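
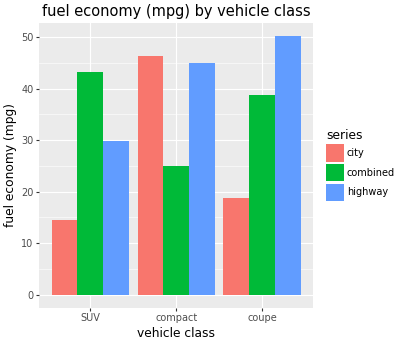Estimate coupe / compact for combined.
coupe ≈ 40, compact ≈ 25; 40/25 ≈ 1.6.

≈ 1.6×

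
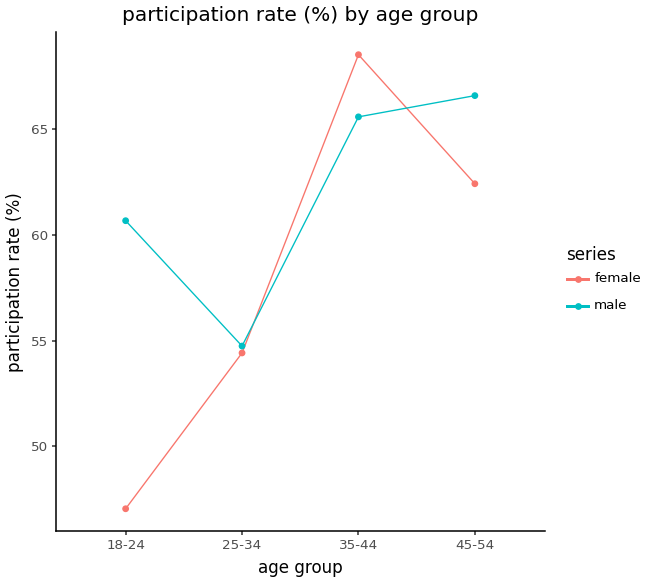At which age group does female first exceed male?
35-44

25-34: female ≈ 54 vs male ≈ 54 (not yet); 35-44: female ≈ 68 vs male ≈ 66 (first crossover).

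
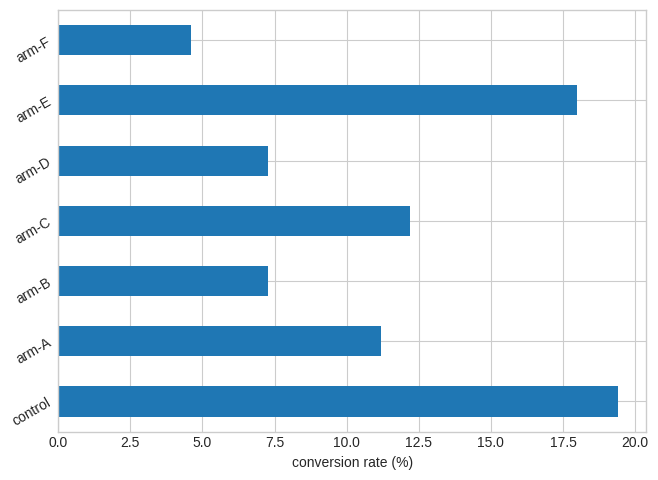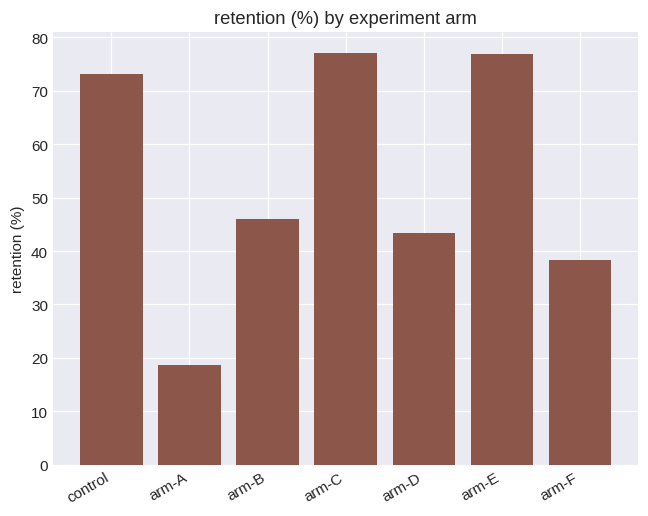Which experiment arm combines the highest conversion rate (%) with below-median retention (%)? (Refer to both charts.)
Chart 2 median retention (%) ≈ 50; below-median experiment arms: arm-A, arm-D, arm-F. Among those, arm-A has the highest conversion rate (%) (≈ 12).

arm-A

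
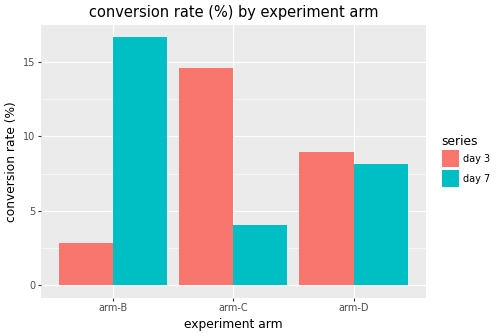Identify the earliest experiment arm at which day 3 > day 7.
arm-C

arm-B: day 3 ≈ 2 vs day 7 ≈ 16 (not yet); arm-C: day 3 ≈ 14 vs day 7 ≈ 4 (first crossover).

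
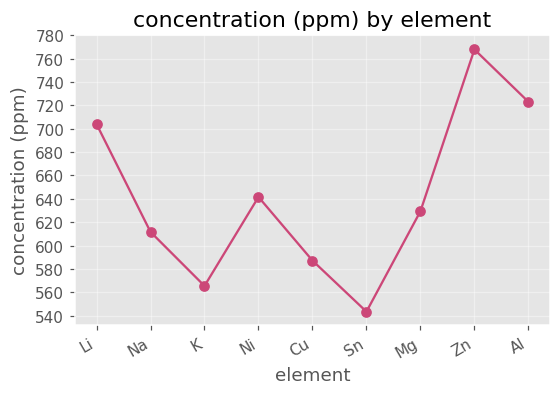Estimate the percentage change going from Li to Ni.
Li ≈ 700, Ni ≈ 640; (640 − 700) / 700 ≈ -8.6%.

≈ -8.6%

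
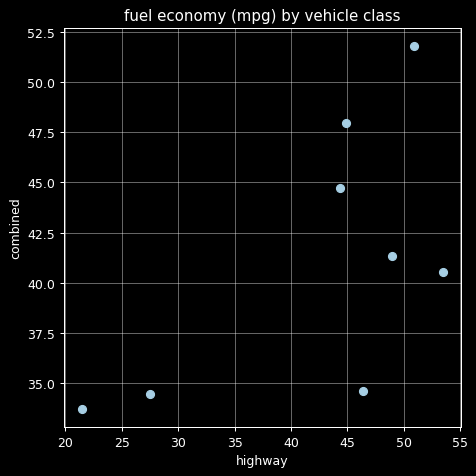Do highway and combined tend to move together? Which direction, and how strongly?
positive, moderate

Points are positively correlated; moderate (|r| ≈ 0.6).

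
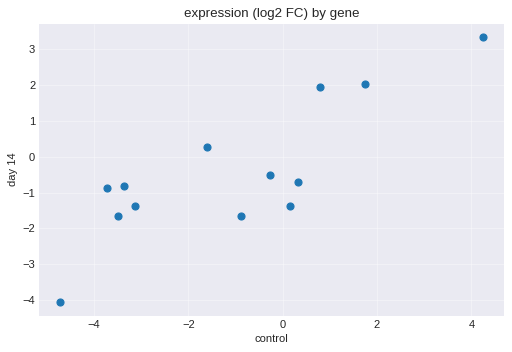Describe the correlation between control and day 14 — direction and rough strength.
Points are positively correlated; strong (|r| ≈ 0.8).

positive, strong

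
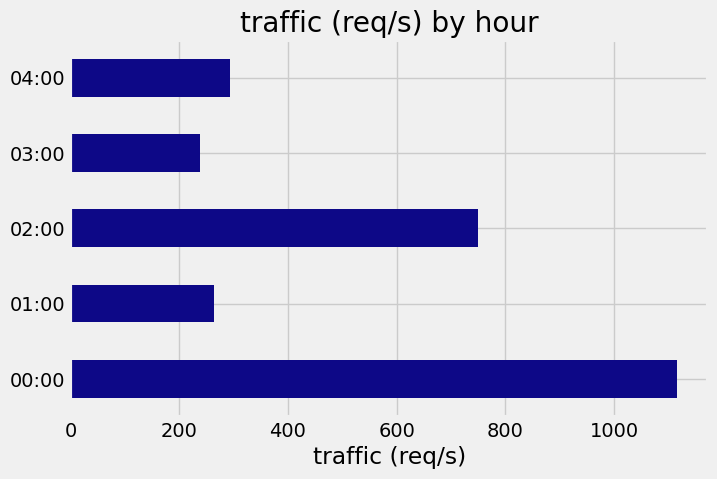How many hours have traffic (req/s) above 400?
2

Above 400: 00:00, 02:00.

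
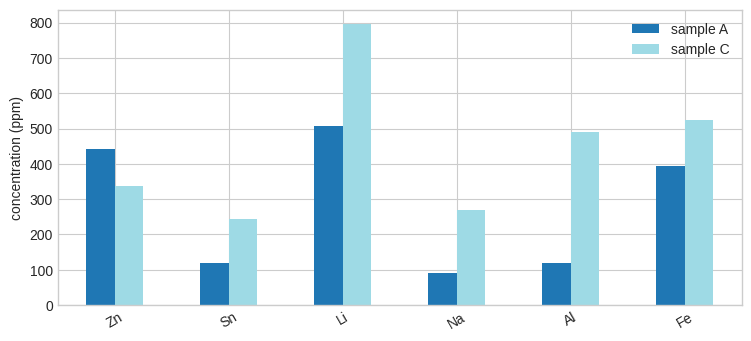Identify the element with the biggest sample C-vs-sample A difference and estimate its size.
Al: sample C ≈ 500, sample A ≈ 100 → gap ≈ 400. Next-largest (Li) is only ≈ 300.

Al, ≈ 400 ppm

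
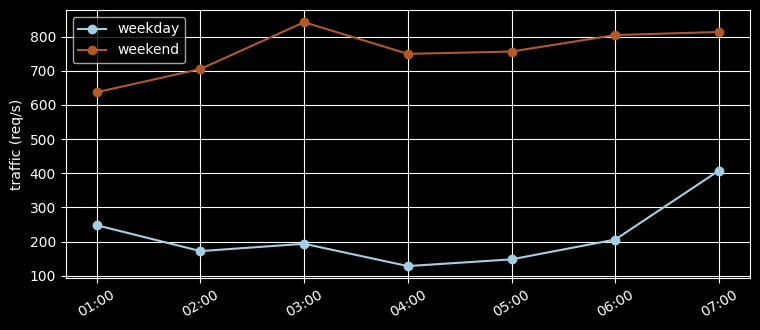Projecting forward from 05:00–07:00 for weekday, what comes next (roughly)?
≈ 550

Last three: 100, 200, 400 → slope ≈ 150/step → next ≈ 550.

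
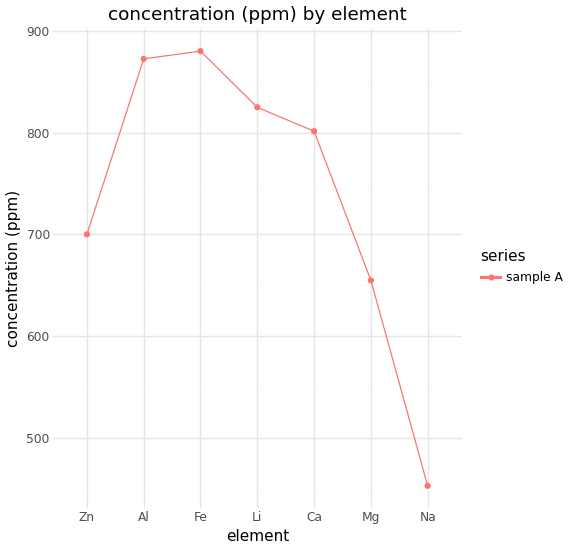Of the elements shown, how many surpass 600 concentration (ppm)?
Above 600: Zn, Al, Fe, Li, Ca, Mg.

6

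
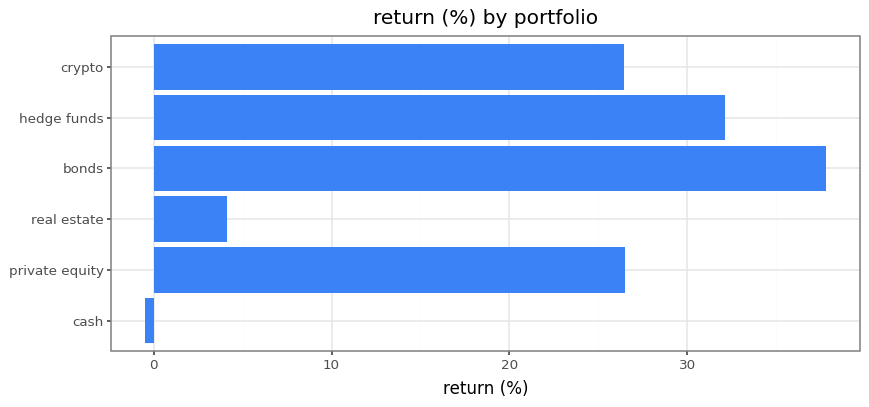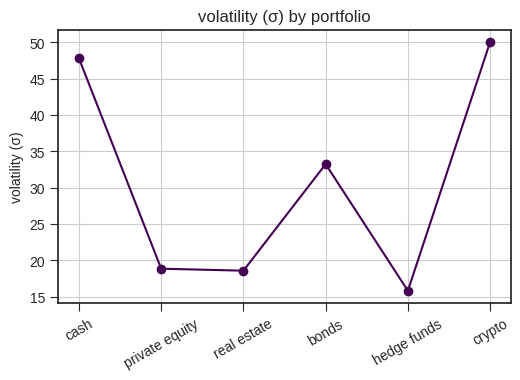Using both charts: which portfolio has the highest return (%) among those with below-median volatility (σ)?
hedge funds

Chart 2 median volatility (σ) ≈ 25; below-median portfolios: private equity, real estate, hedge funds. Among those, hedge funds has the highest return (%) (≈ 30).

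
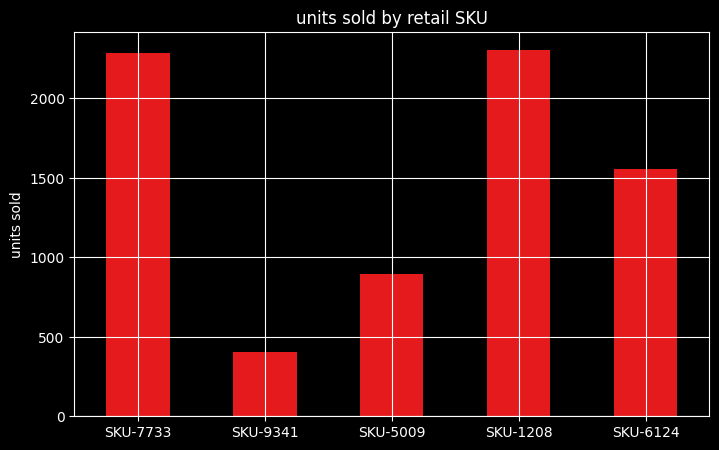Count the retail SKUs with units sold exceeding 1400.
3

Above 1400: SKU-7733, SKU-1208, SKU-6124.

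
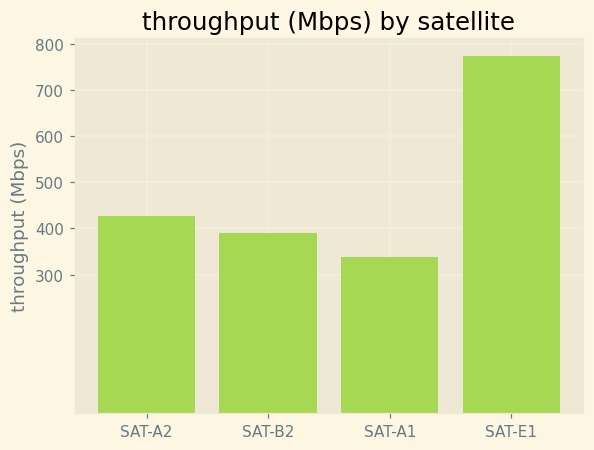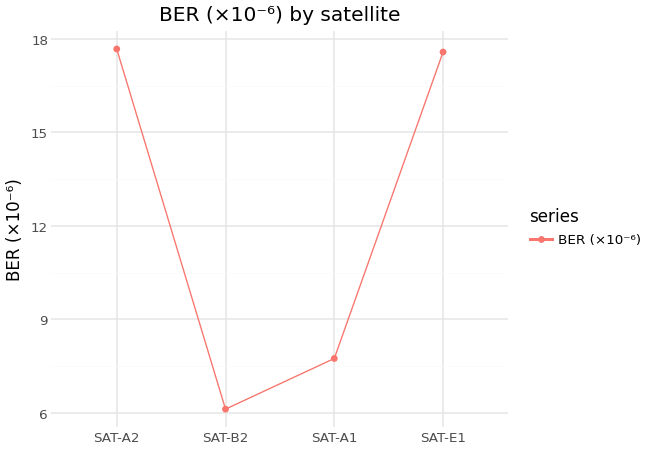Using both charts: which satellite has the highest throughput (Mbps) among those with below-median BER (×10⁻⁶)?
SAT-B2

Chart 2 median BER (×10⁻⁶) ≈ 12; below-median satellites: SAT-B2, SAT-A1. Among those, SAT-B2 has the highest throughput (Mbps) (≈ 400).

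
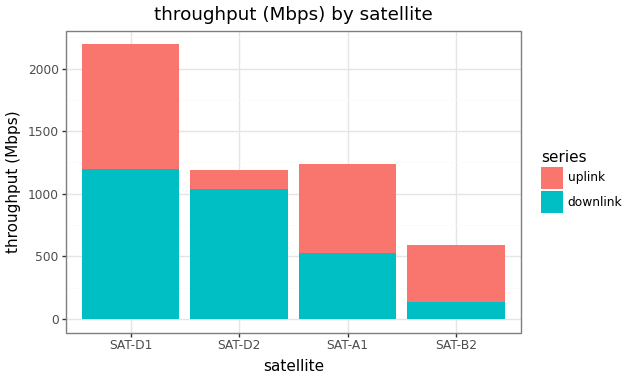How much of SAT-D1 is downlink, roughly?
≈ 1200

downlink top ≈ 1200, bottom ≈ 0; segment ≈ 1200.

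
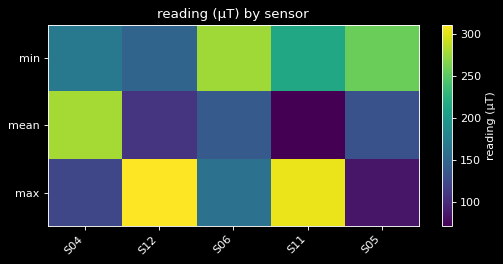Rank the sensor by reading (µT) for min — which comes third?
S11

Top 4 for min: S06 ≈ 280, S05 ≈ 260, S11 ≈ 220, S04 ≈ 160.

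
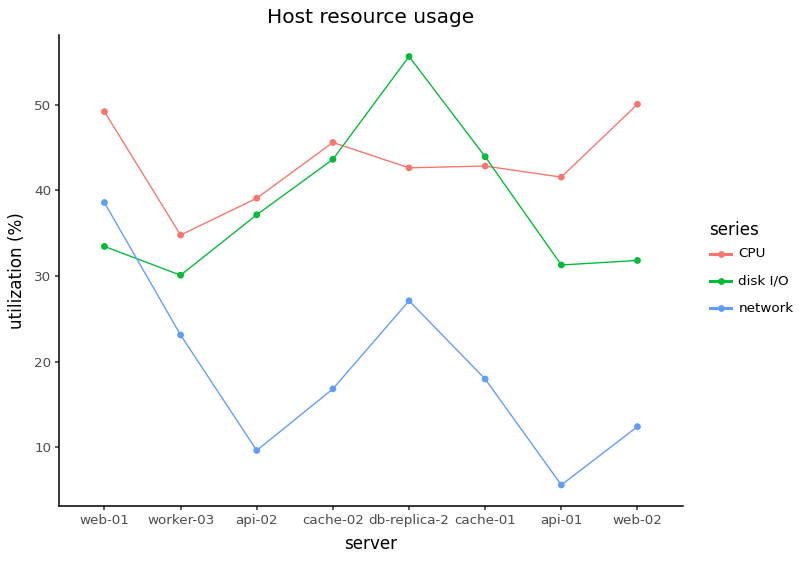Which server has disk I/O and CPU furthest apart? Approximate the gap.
web-02, ≈ 20 %

web-02: disk I/O ≈ 30, CPU ≈ 50 → gap ≈ 20. Next-largest (web-01) is only ≈ 15.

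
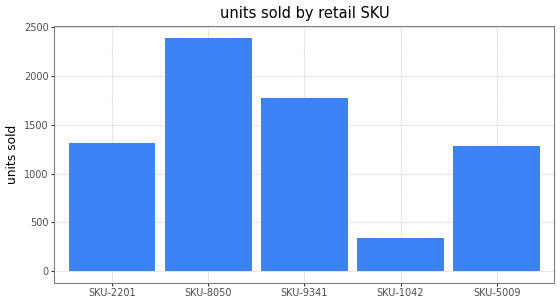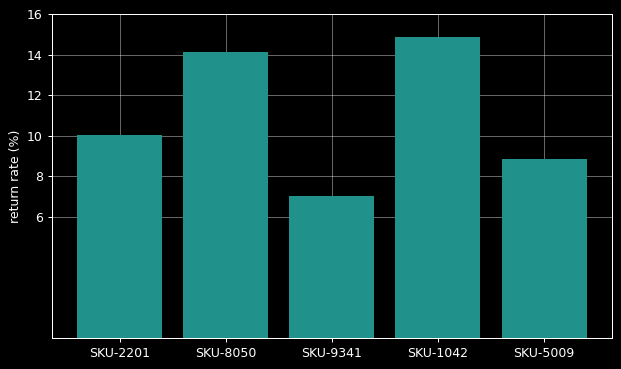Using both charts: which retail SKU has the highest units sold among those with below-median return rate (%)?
Chart 2 median return rate (%) ≈ 10; below-median retail SKUs: SKU-9341, SKU-5009. Among those, SKU-9341 has the highest units sold (≈ 2000).

SKU-9341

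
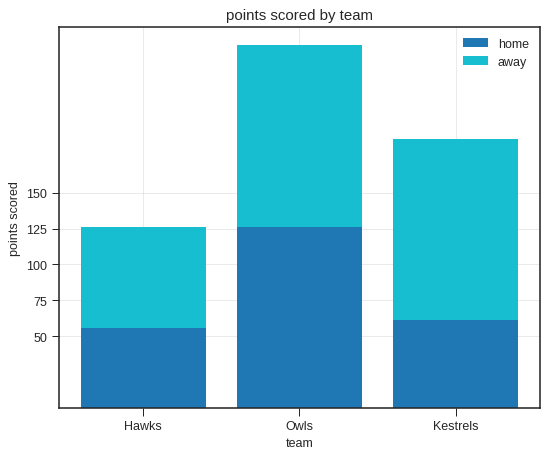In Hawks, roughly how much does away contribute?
≈ 75

away top ≈ 125, bottom ≈ 50; segment ≈ 75.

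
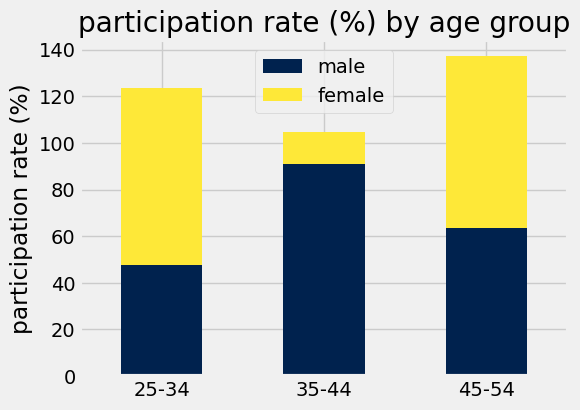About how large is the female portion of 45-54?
female top ≈ 140, bottom ≈ 60; segment ≈ 80.

≈ 80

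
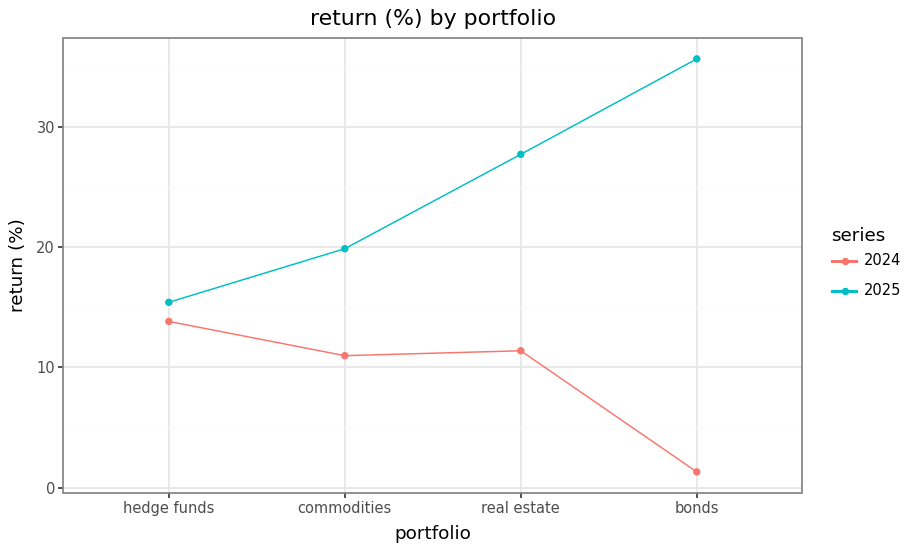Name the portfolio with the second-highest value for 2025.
Top 3 for 2025: bonds ≈ 35, real estate ≈ 30, commodities ≈ 20.

real estate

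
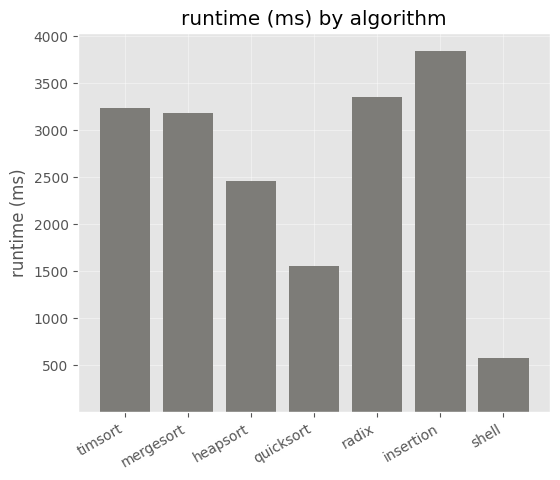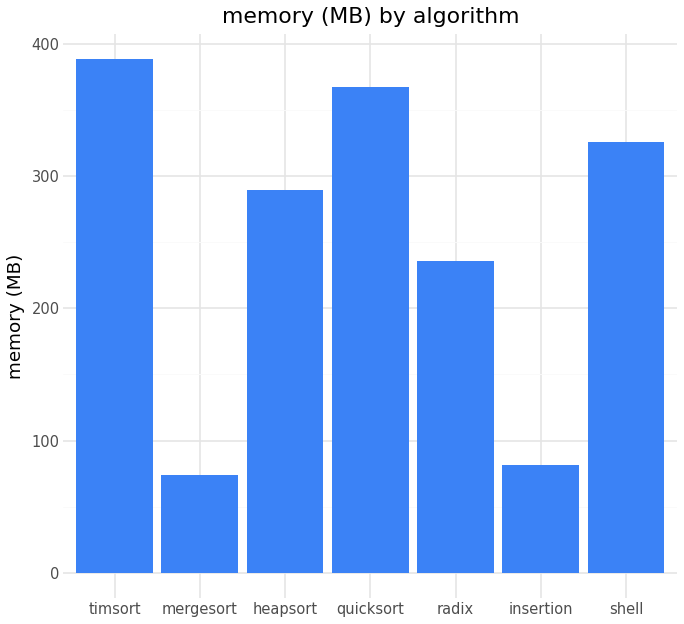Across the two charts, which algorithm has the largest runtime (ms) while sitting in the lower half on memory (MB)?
Chart 2 median memory (MB) ≈ 300; below-median algorithms: mergesort, radix, insertion. Among those, insertion has the highest runtime (ms) (≈ 4000).

insertion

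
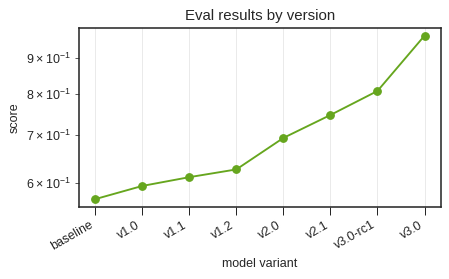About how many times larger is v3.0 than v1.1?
v3.0 ≈ 0.95, v1.1 ≈ 0.60; 0.95/0.60 ≈ 1.58.

≈ 1.58×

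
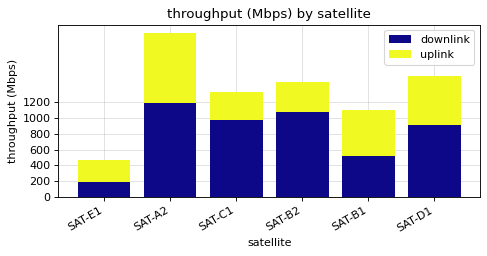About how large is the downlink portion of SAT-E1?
downlink top ≈ 200, bottom ≈ 0; segment ≈ 200.

≈ 200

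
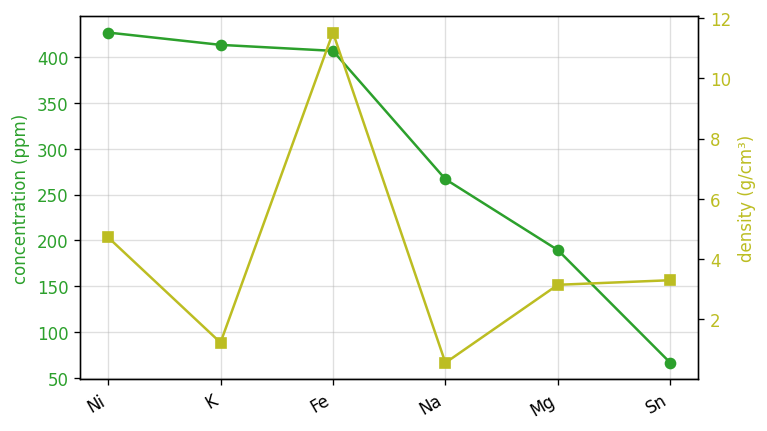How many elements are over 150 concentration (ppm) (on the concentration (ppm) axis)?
Above 150: Ni, K, Fe, Na, Mg.

5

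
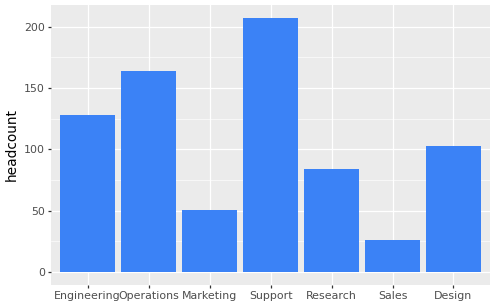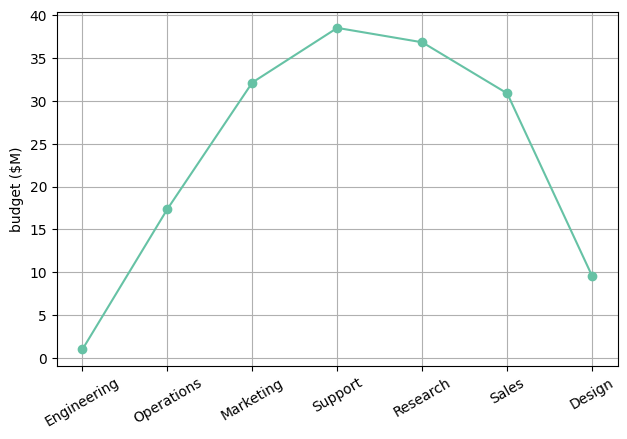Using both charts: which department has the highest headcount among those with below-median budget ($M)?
Chart 2 median budget ($M) ≈ 30; below-median departments: Engineering, Operations, Design. Among those, Operations has the highest headcount (≈ 160).

Operations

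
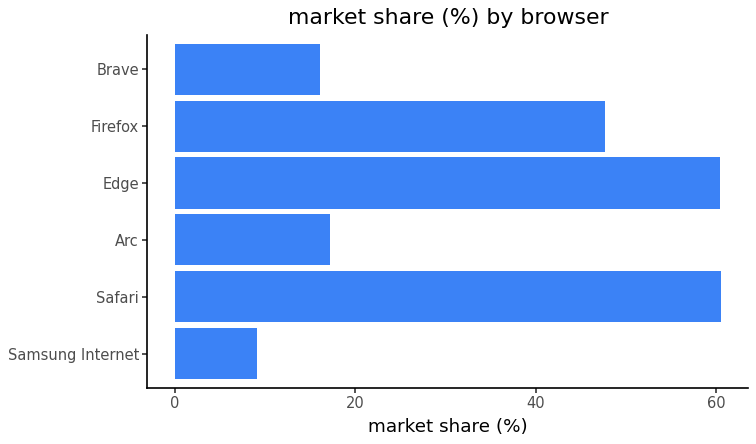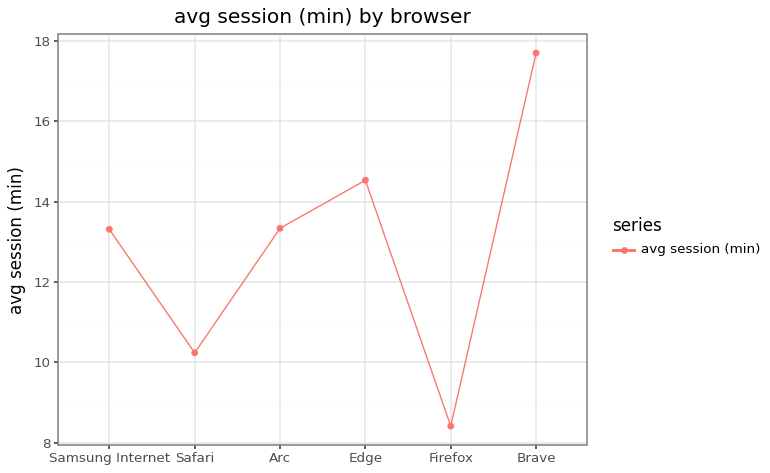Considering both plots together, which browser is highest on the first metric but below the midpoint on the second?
Chart 2 median avg session (min) ≈ 14; below-median browsers: Samsung Internet, Safari, Firefox. Among those, Safari has the highest market share (%) (≈ 60).

Safari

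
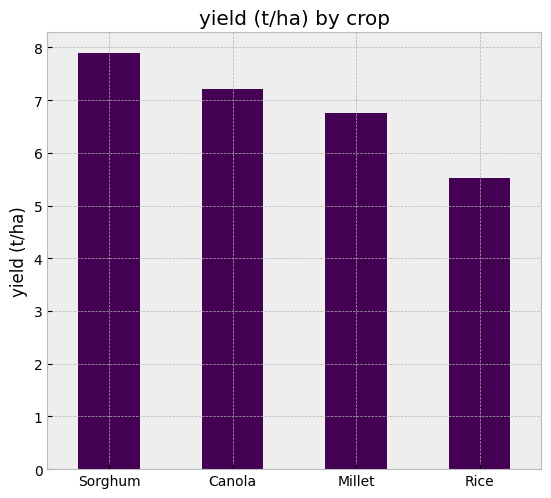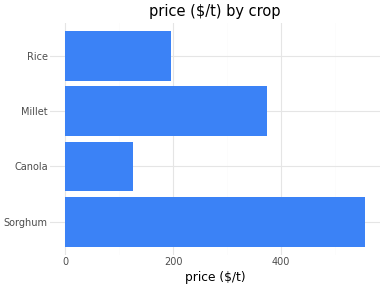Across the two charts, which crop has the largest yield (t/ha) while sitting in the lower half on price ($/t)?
Chart 2 median price ($/t) ≈ 300; below-median crops: Canola, Rice. Among those, Canola has the highest yield (t/ha) (≈ 7).

Canola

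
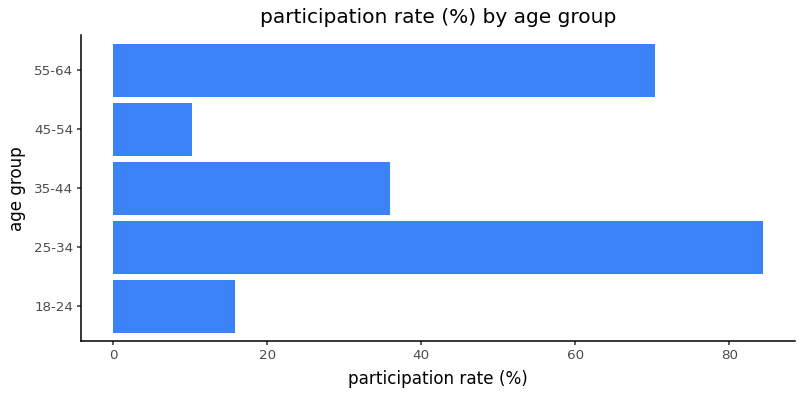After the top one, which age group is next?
55-64

Top 3: 25-34 ≈ 80, 55-64 ≈ 70, 35-44 ≈ 40.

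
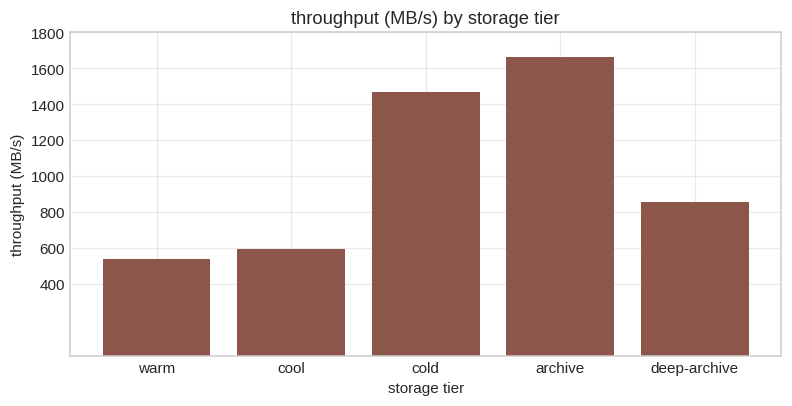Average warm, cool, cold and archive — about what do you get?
(600 + 600 + 1400 + 1600) / 4 ≈ 1050.

≈ 1050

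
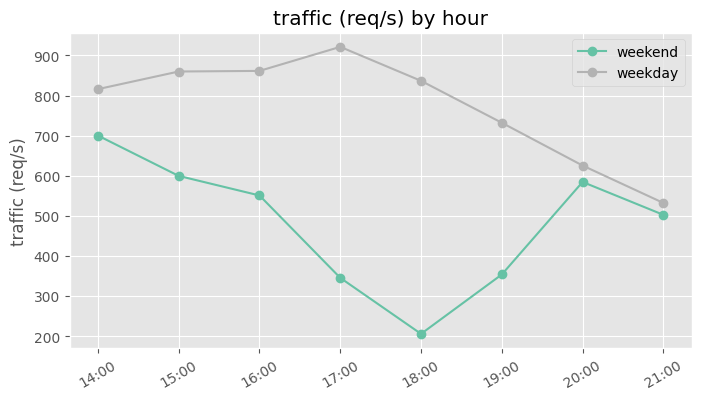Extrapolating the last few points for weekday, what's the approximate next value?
≈ 400

Last three: 700, 600, 500 → slope ≈ -100/step → next ≈ 400.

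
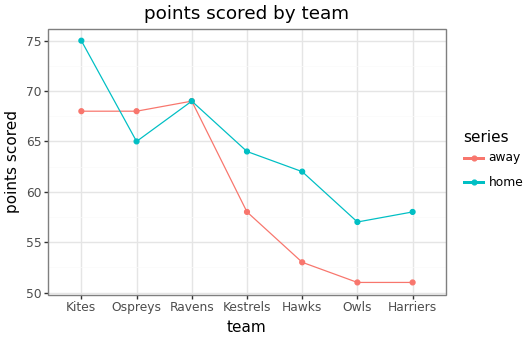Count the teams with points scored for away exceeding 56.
4

Above 56: Kites, Ospreys, Ravens, Kestrels.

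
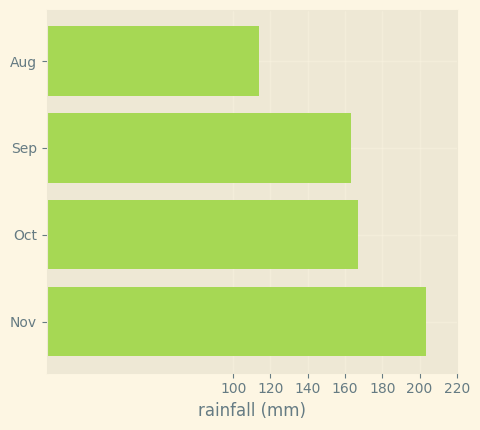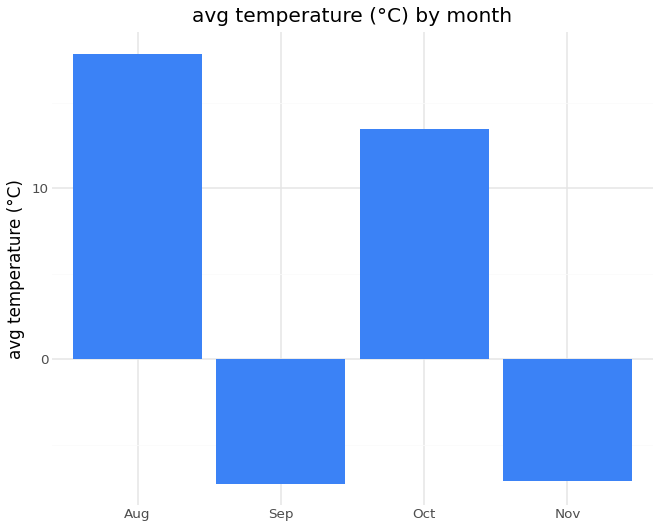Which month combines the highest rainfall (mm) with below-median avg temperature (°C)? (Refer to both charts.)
Nov

Chart 2 median avg temperature (°C) ≈ 4; below-median months: Sep, Nov. Among those, Nov has the highest rainfall (mm) (≈ 200).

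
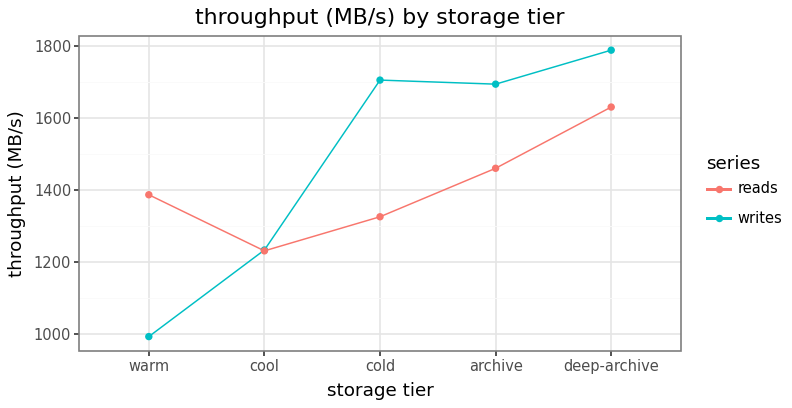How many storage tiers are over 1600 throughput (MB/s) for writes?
Above 1600: cold, archive, deep-archive.

3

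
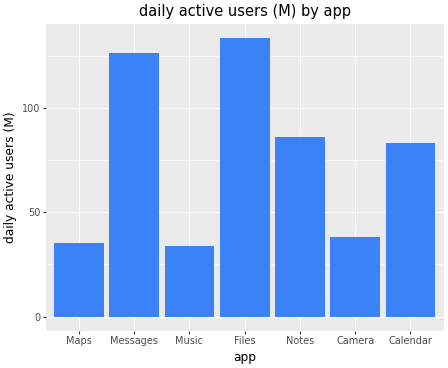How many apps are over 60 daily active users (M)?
4

Above 60: Messages, Files, Notes, Calendar.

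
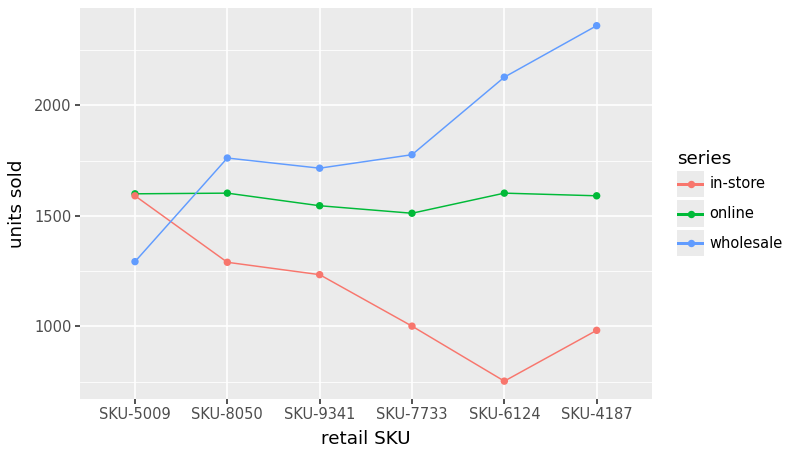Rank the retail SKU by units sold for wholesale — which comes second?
SKU-6124

Top 3 for wholesale: SKU-4187 ≈ 2400, SKU-6124 ≈ 2200, SKU-7733 ≈ 1800.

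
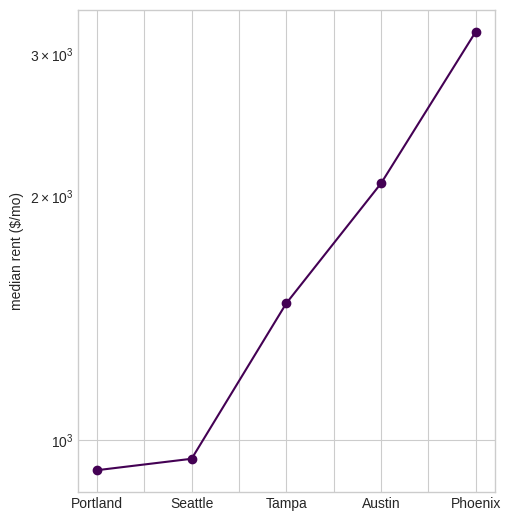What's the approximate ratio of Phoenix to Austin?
Phoenix ≈ 3200, Austin ≈ 2000; 3200/2000 ≈ 1.6.

≈ 1.6×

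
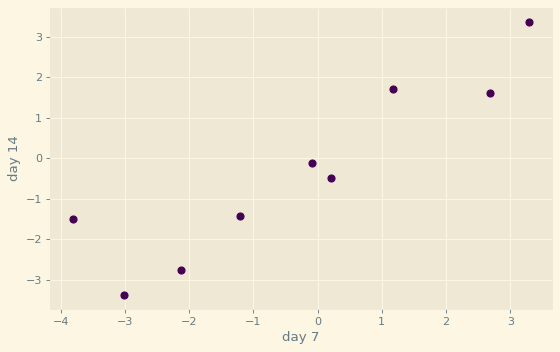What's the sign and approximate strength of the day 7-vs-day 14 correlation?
Points are positively correlated; strong (|r| ≈ 0.9).

positive, strong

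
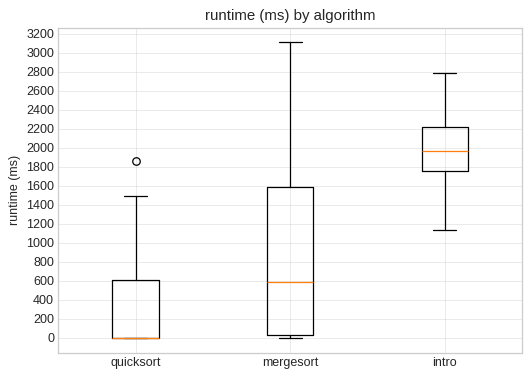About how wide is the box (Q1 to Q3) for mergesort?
Q3 ≈ 1600, Q1 ≈ 0; IQR ≈ 1600.

≈ 1600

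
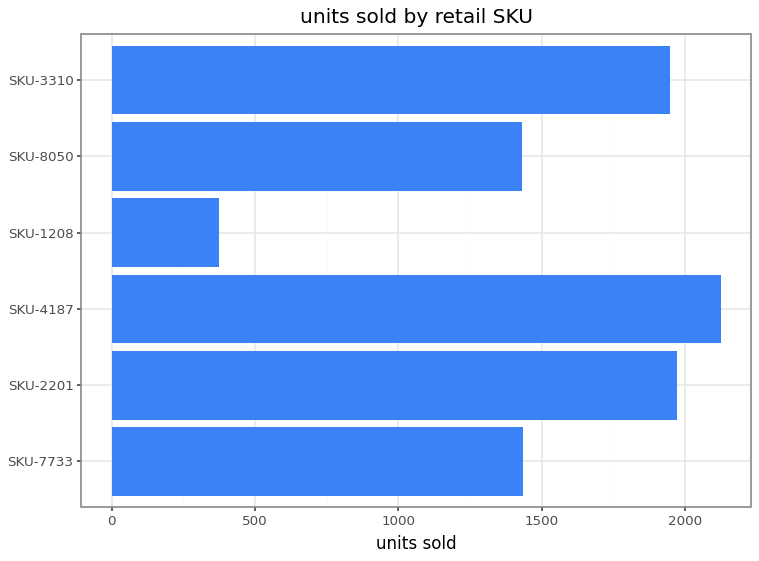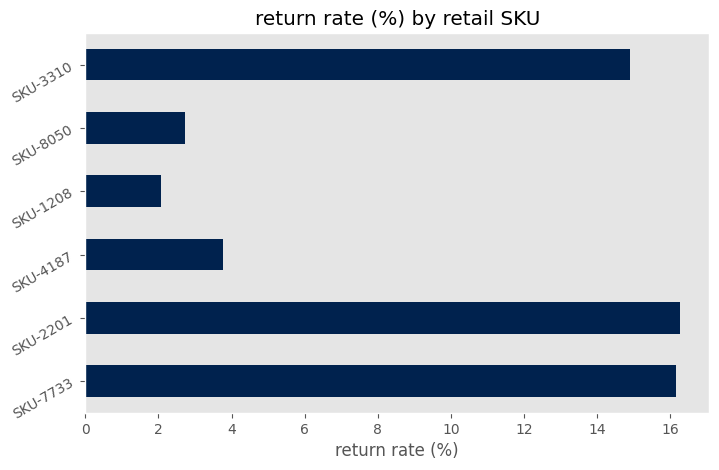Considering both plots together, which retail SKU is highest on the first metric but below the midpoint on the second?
SKU-4187

Chart 2 median return rate (%) ≈ 10; below-median retail SKUs: SKU-4187, SKU-1208, SKU-8050. Among those, SKU-4187 has the highest units sold (≈ 2200).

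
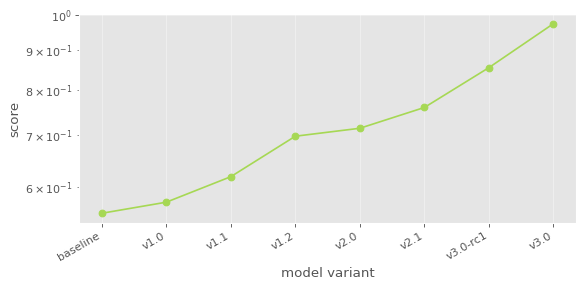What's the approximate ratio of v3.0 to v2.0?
v3.0 ≈ 0.95, v2.0 ≈ 0.70; 0.95/0.70 ≈ 1.36.

≈ 1.36×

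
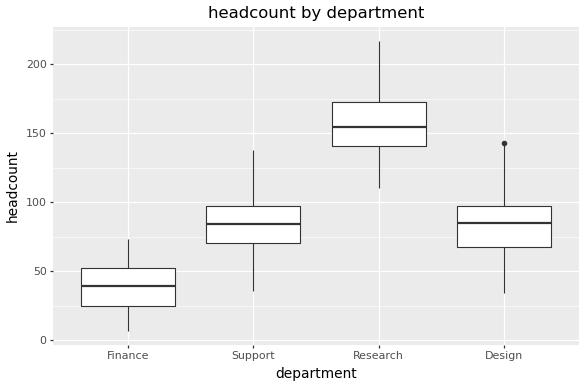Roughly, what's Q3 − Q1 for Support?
≈ 30

Q3 ≈ 100, Q1 ≈ 70; IQR ≈ 30.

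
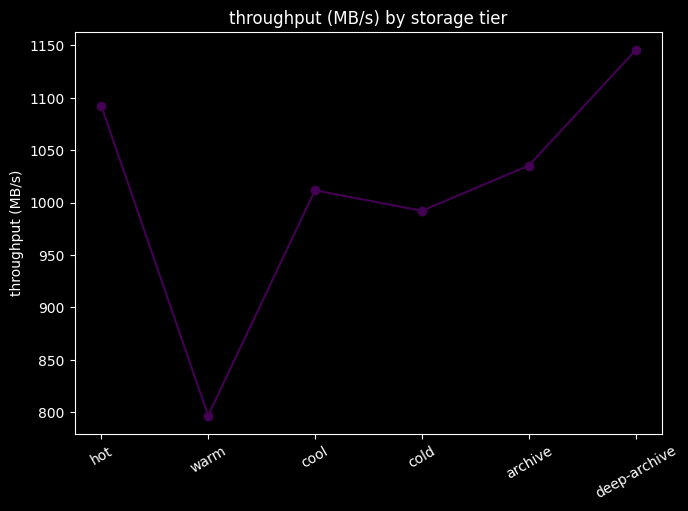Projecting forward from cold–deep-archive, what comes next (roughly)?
Last three: 1000, 1050, 1150 → slope ≈ 75/step → next ≈ 1225.

≈ 1225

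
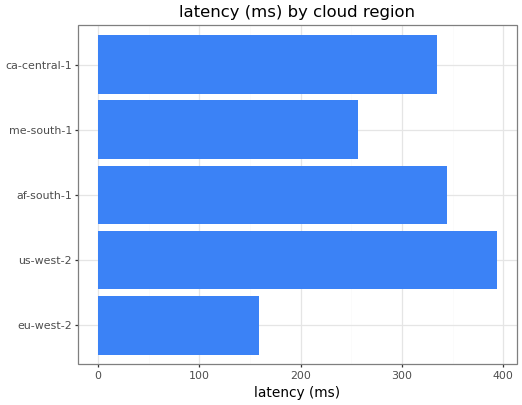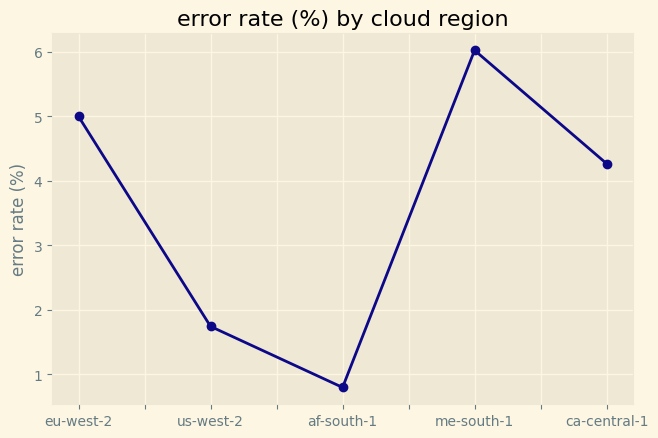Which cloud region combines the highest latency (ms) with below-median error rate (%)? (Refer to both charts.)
us-west-2

Chart 2 median error rate (%) ≈ 4; below-median cloud regions: us-west-2, af-south-1. Among those, us-west-2 has the highest latency (ms) (≈ 400).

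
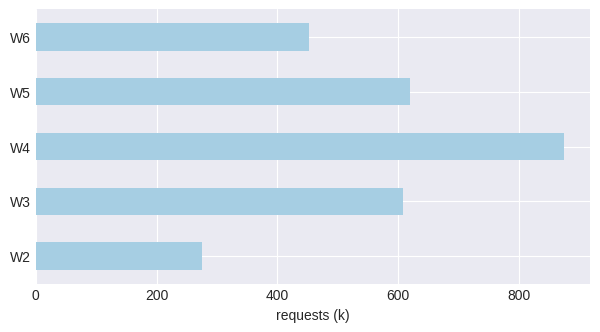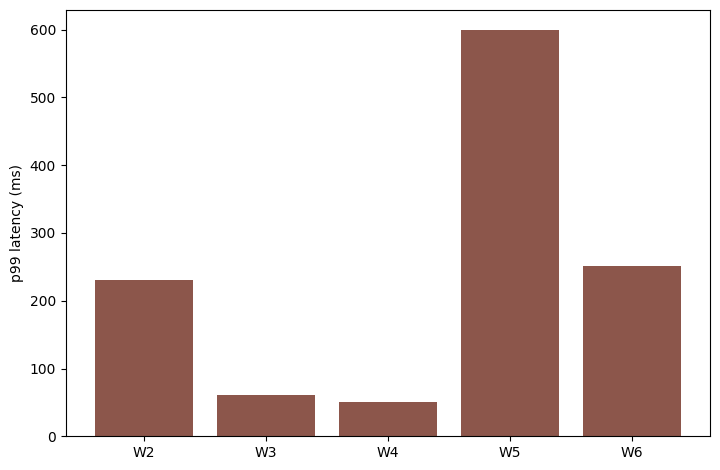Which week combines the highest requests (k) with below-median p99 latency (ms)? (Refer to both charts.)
W4

Chart 2 median p99 latency (ms) ≈ 200; below-median weeks: W3, W4. Among those, W4 has the highest requests (k) (≈ 900).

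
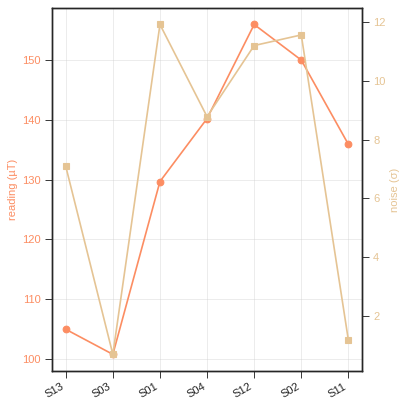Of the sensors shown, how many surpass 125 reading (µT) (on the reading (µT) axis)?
5

Above 125: S01, S04, S12, S02, S11.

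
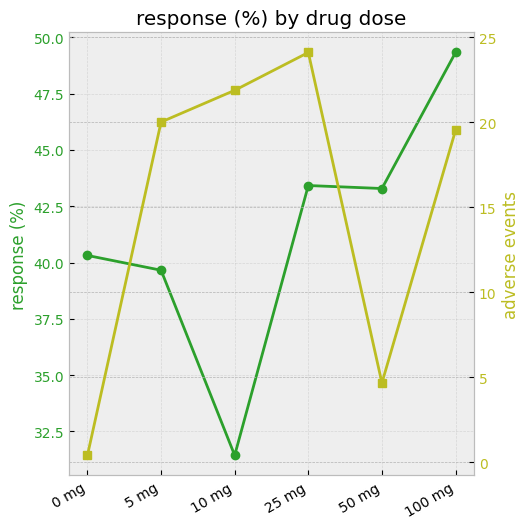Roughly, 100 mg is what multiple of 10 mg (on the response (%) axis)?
≈ 1.56×

100 mg ≈ 50, 10 mg ≈ 32; 50/32 ≈ 1.56.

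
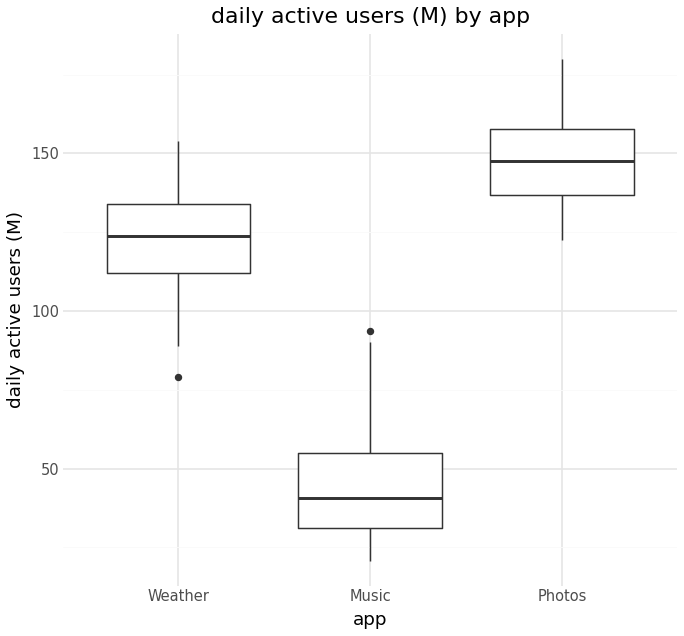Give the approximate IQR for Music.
Q3 ≈ 50, Q1 ≈ 30; IQR ≈ 20.

≈ 20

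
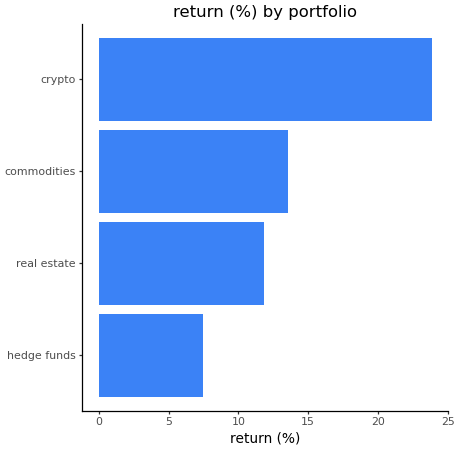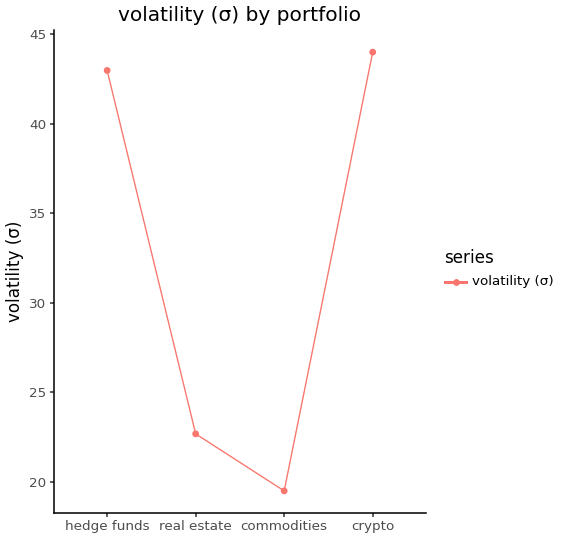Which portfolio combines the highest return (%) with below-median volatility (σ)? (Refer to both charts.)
commodities

Chart 2 median volatility (σ) ≈ 35; below-median portfolios: real estate, commodities. Among those, commodities has the highest return (%) (≈ 15).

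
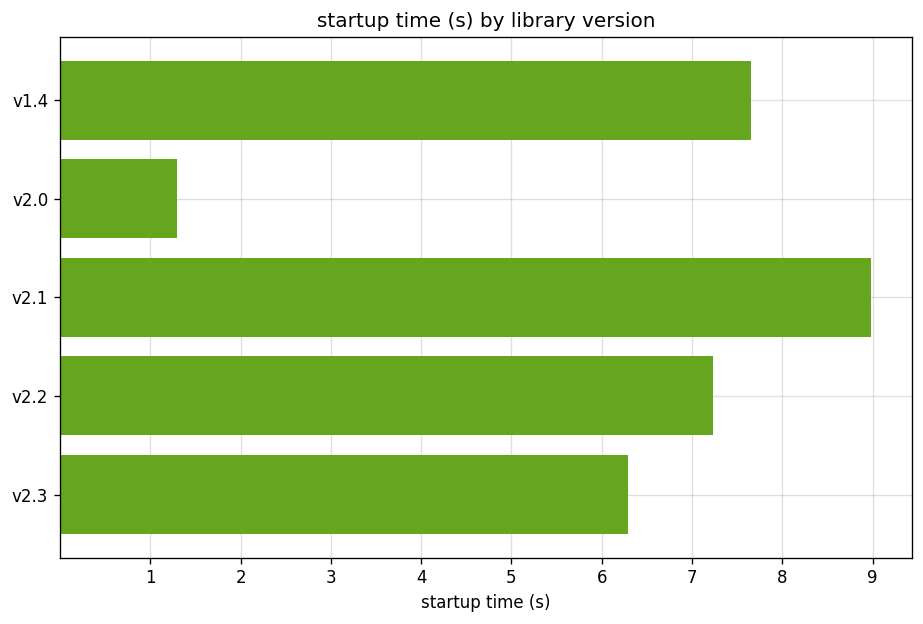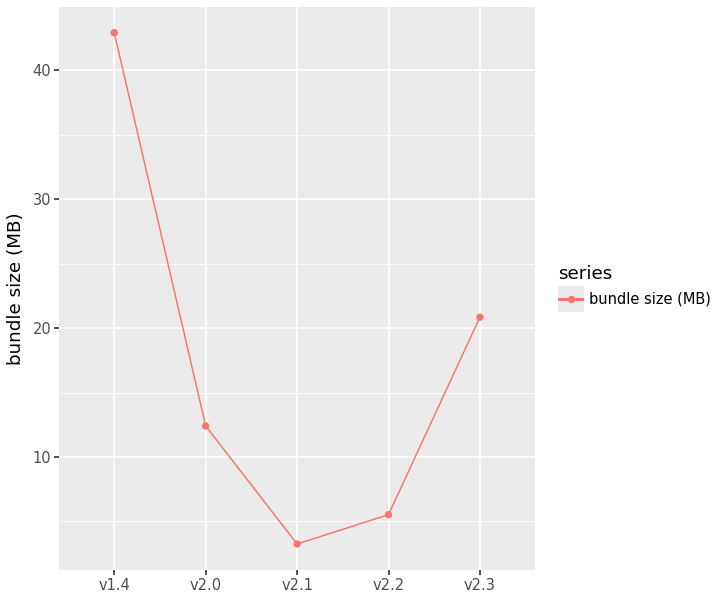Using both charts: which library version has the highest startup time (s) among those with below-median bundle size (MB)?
v2.1

Chart 2 median bundle size (MB) ≈ 10; below-median library versions: v2.1, v2.2. Among those, v2.1 has the highest startup time (s) (≈ 9).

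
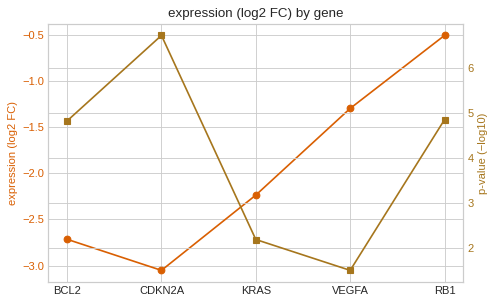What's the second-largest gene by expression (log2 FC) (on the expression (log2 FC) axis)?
Top 3 (on the expression (log2 FC) axis): RB1 ≈ -0.5, VEGFA ≈ -1.5, KRAS ≈ -2.0.

VEGFA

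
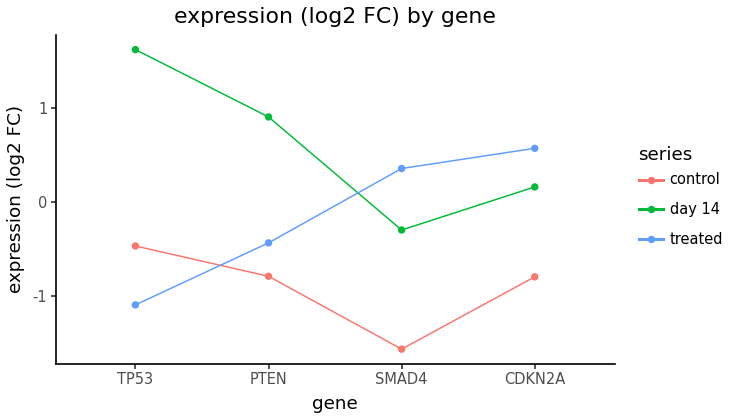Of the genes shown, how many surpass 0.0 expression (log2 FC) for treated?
Above 0.0: SMAD4, CDKN2A.

2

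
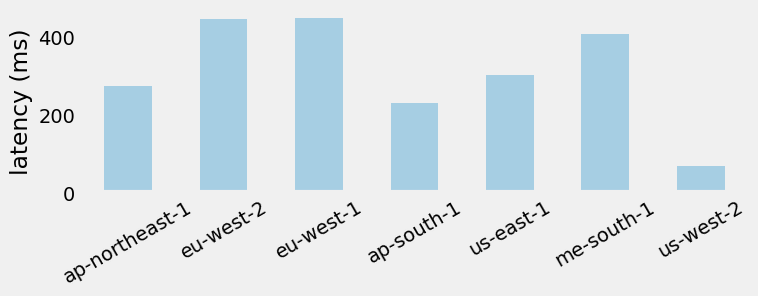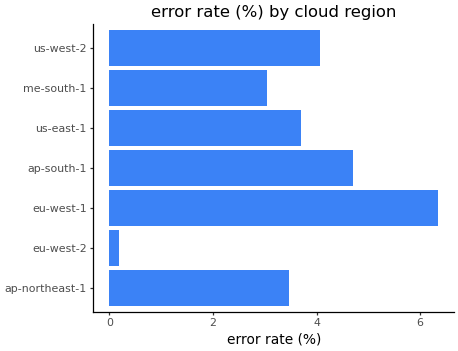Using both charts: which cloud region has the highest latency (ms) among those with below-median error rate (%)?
eu-west-2

Chart 2 median error rate (%) ≈ 4; below-median cloud regions: ap-northeast-1, eu-west-2, me-south-1. Among those, eu-west-2 has the highest latency (ms) (≈ 450).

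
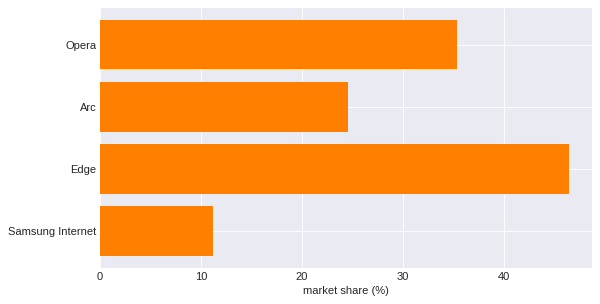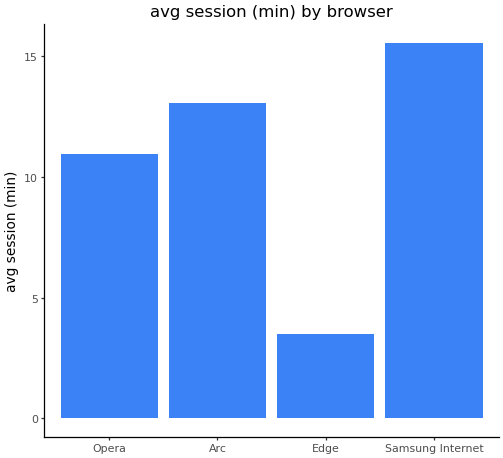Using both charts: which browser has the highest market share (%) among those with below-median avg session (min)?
Chart 2 median avg session (min) ≈ 12; below-median browsers: Opera, Edge. Among those, Edge has the highest market share (%) (≈ 45).

Edge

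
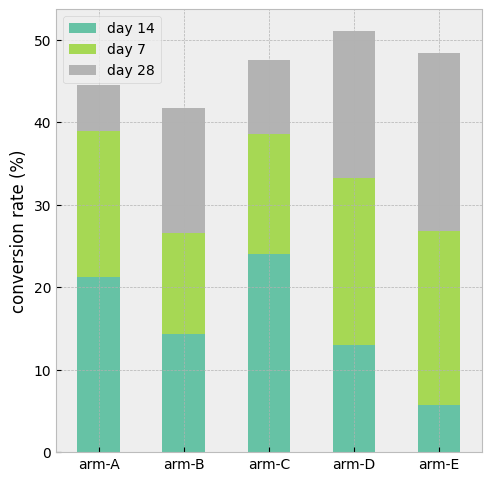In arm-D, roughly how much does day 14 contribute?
≈ 15

day 14 top ≈ 15, bottom ≈ 0; segment ≈ 15.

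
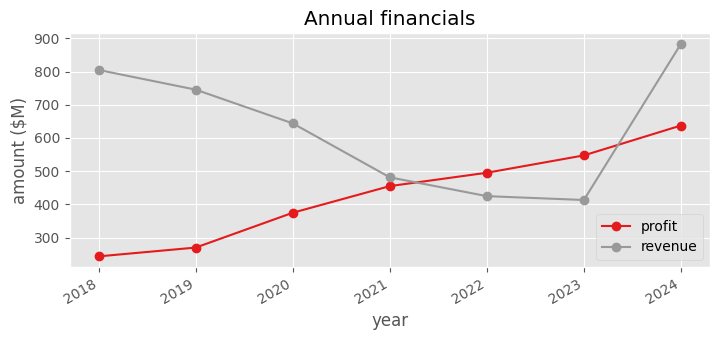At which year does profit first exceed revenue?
2021: profit ≈ 500 vs revenue ≈ 500 (not yet); 2022: profit ≈ 500 vs revenue ≈ 400 (first crossover).

2022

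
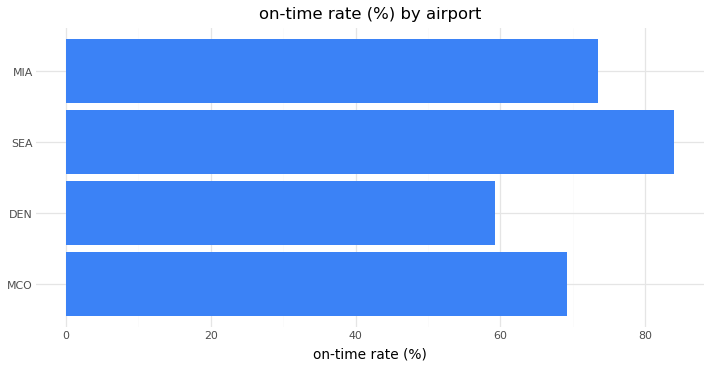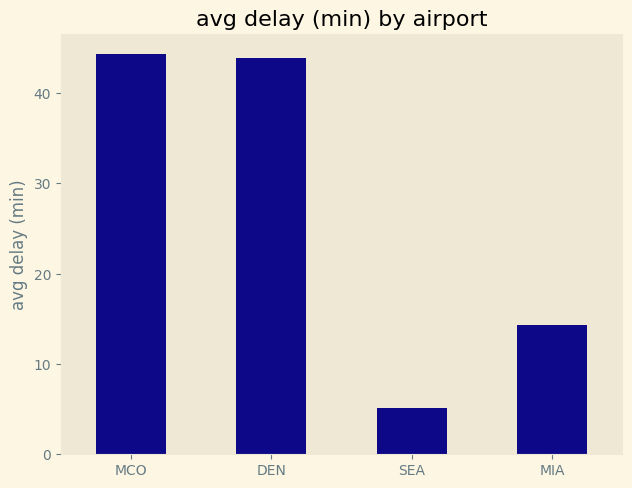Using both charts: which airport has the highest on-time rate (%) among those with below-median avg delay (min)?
SEA

Chart 2 median avg delay (min) ≈ 30; below-median airports: SEA, MIA. Among those, SEA has the highest on-time rate (%) (≈ 80).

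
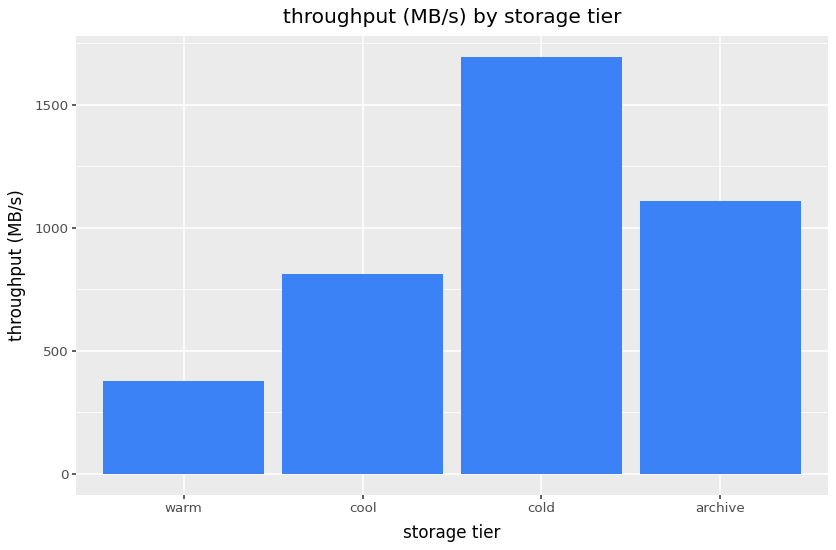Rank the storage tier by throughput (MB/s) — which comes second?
Top 3: cold ≈ 1600, archive ≈ 1200, cool ≈ 800.

archive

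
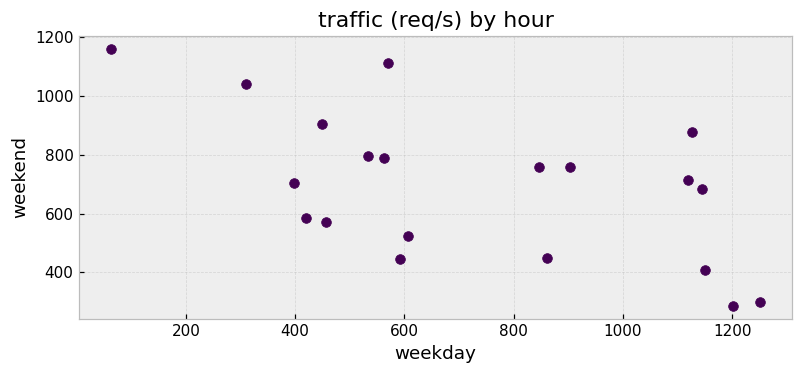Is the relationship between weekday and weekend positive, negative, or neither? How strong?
Points are negatively correlated; moderate (|r| ≈ 0.6).

negative, moderate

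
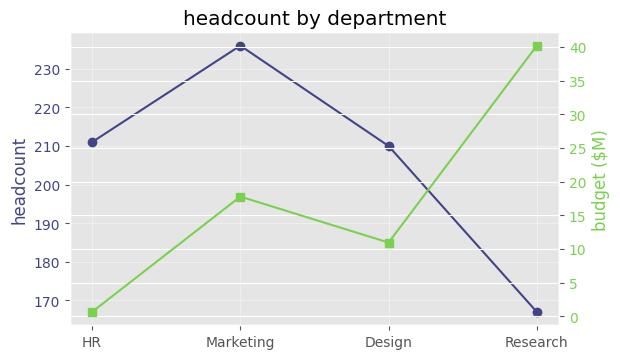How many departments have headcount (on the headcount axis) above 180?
3

Above 180: HR, Marketing, Design.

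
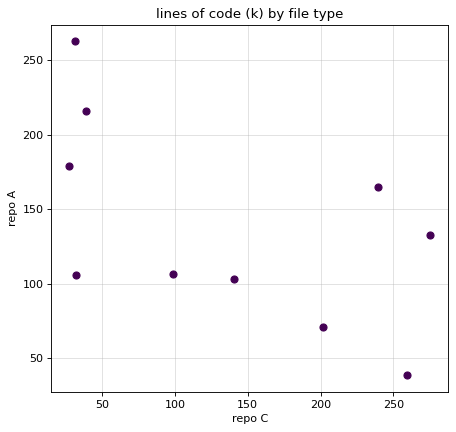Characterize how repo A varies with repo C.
negative, moderate

Points are negatively correlated; moderate (|r| ≈ 0.6).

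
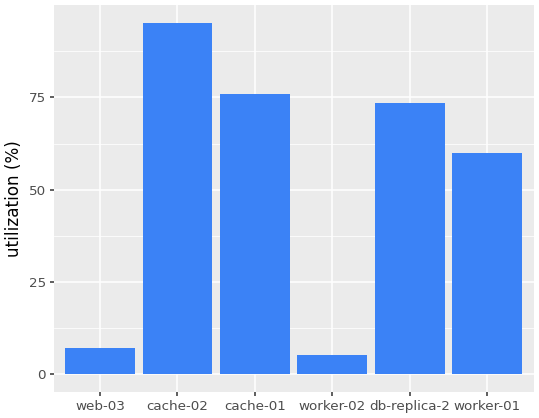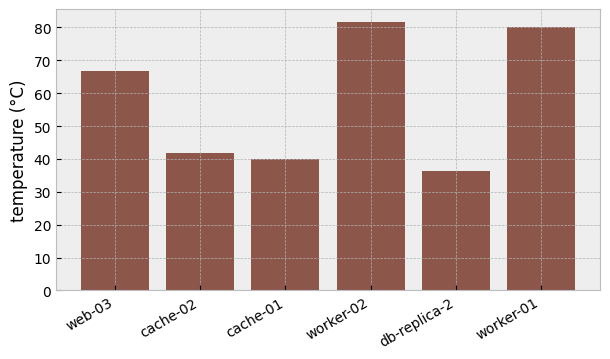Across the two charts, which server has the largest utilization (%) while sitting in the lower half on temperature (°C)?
Chart 2 median temperature (°C) ≈ 50; below-median servers: cache-02, cache-01, db-replica-2. Among those, cache-02 has the highest utilization (%) (≈ 100).

cache-02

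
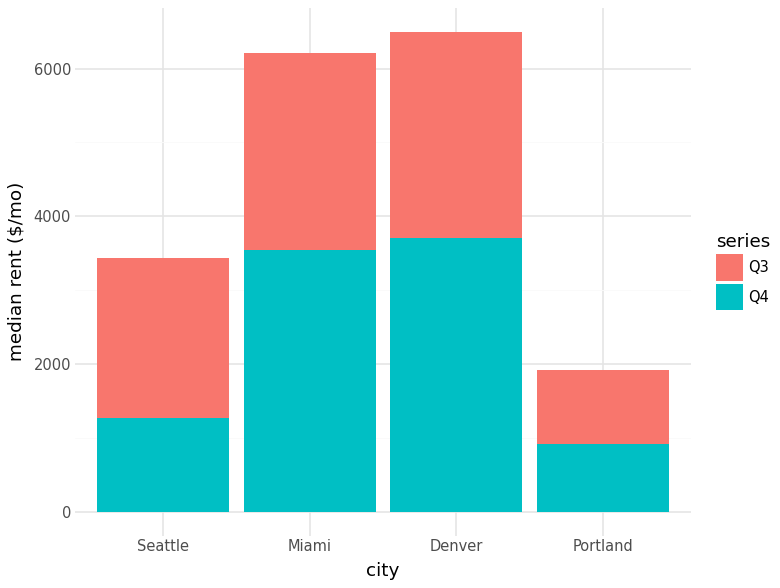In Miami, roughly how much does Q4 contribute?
Q4 top ≈ 4000, bottom ≈ 0; segment ≈ 4000.

≈ 4000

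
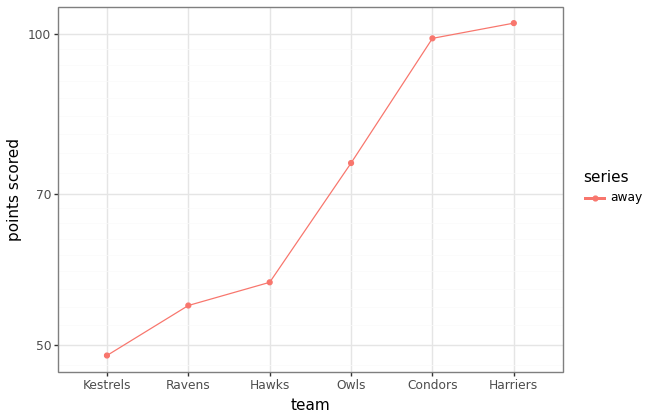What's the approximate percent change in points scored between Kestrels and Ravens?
Kestrels ≈ 50, Ravens ≈ 55; (55 − 50) / 50 ≈ +10%.

≈ +10%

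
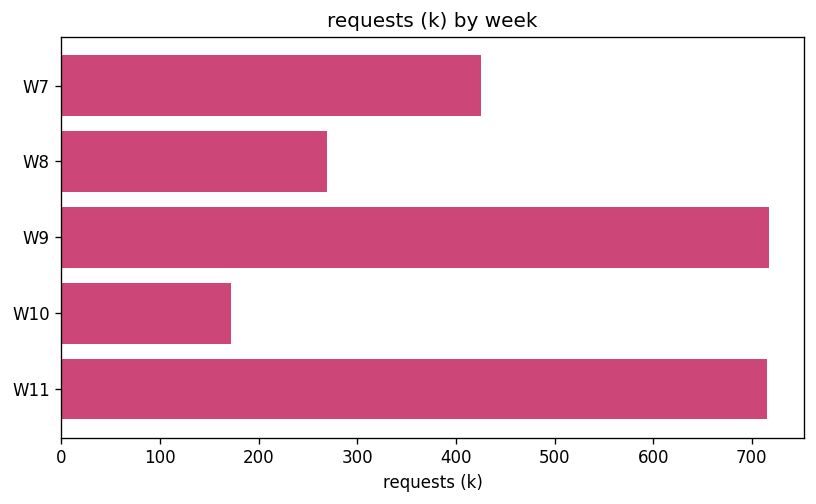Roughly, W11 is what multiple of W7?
W11 ≈ 700, W7 ≈ 400; 700/400 ≈ 1.75.

≈ 1.75×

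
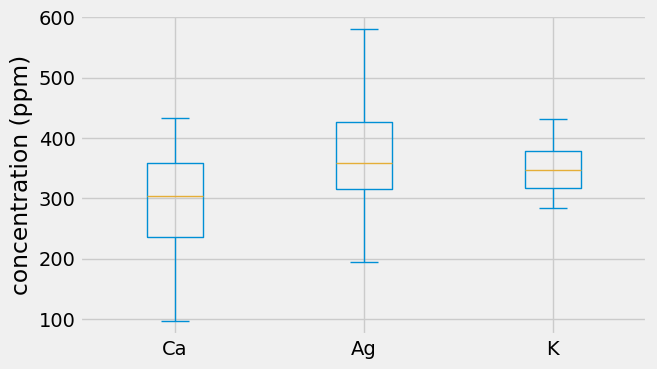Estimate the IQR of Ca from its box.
Q3 ≈ 360, Q1 ≈ 240; IQR ≈ 120.

≈ 120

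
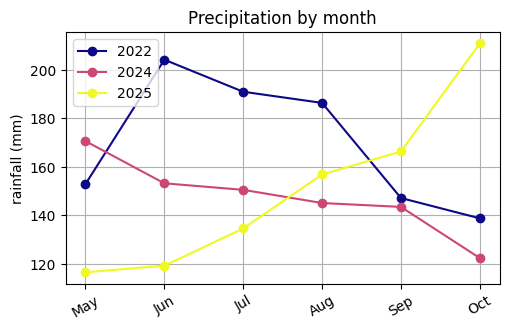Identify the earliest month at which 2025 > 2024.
Jul: 2025 ≈ 130 vs 2024 ≈ 150 (not yet); Aug: 2025 ≈ 160 vs 2024 ≈ 150 (first crossover).

Aug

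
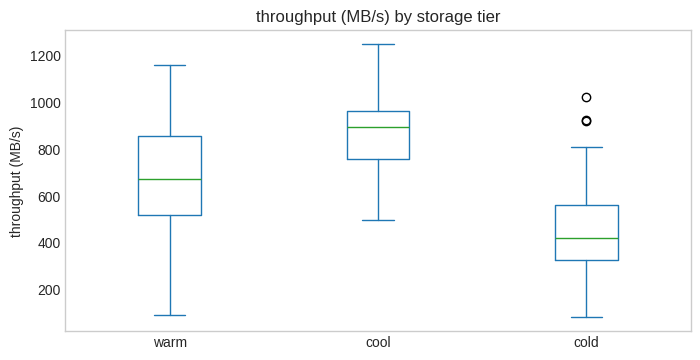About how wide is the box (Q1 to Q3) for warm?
≈ 350

Q3 ≈ 850, Q1 ≈ 500; IQR ≈ 350.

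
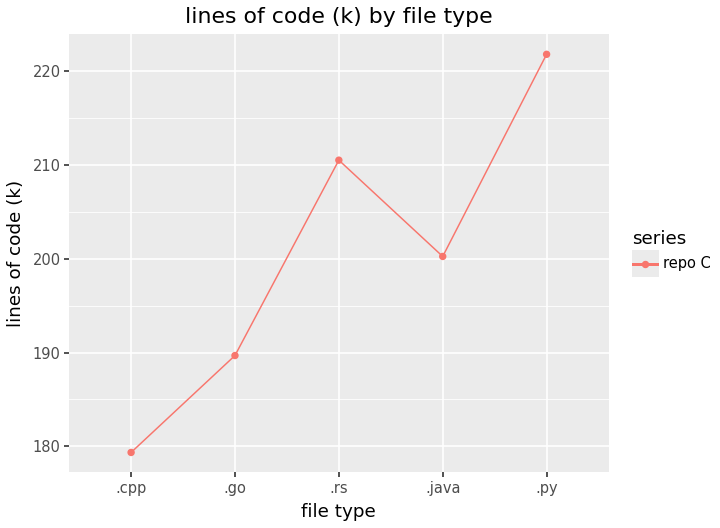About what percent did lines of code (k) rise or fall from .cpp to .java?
.cpp ≈ 180, .java ≈ 200; (200 − 180) / 180 ≈ +11.1%.

≈ +11.1%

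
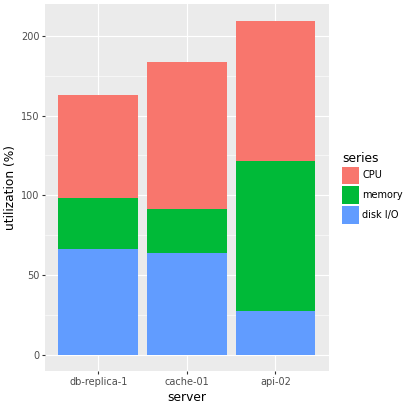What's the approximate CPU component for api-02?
≈ 80

CPU top ≈ 200, bottom ≈ 120; segment ≈ 80.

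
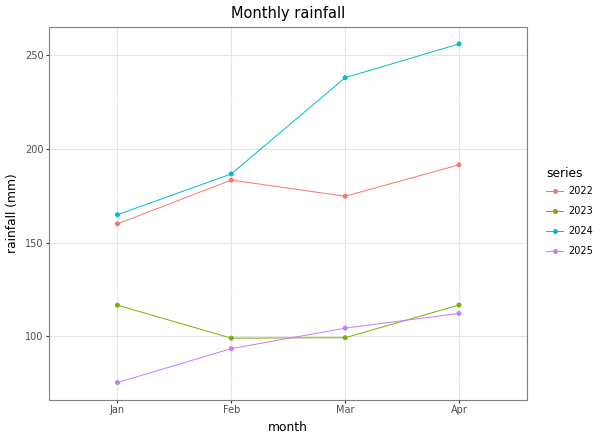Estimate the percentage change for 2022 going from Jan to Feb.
≈ +12.5%

Jan ≈ 160, Feb ≈ 180; (180 − 160) / 160 ≈ +12.5%.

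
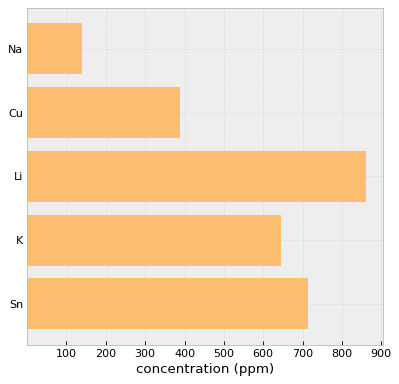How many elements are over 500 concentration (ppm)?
3

Above 500: Li, K, Sn.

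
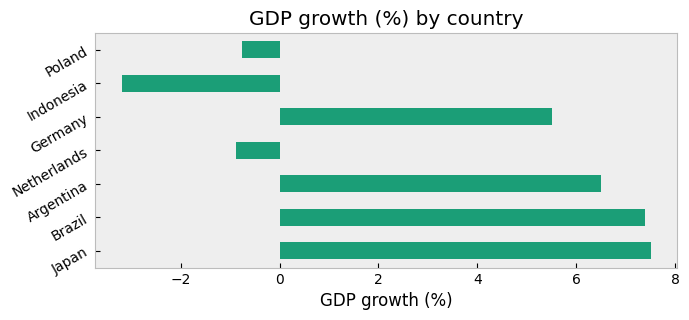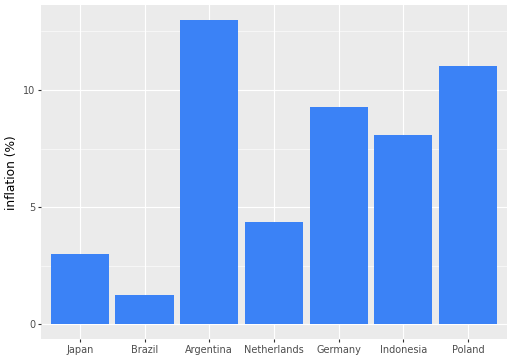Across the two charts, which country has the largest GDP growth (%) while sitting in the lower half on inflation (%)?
Chart 2 median inflation (%) ≈ 8; below-median countries: Japan, Brazil, Netherlands. Among those, Japan has the highest GDP growth (%) (≈ 8).

Japan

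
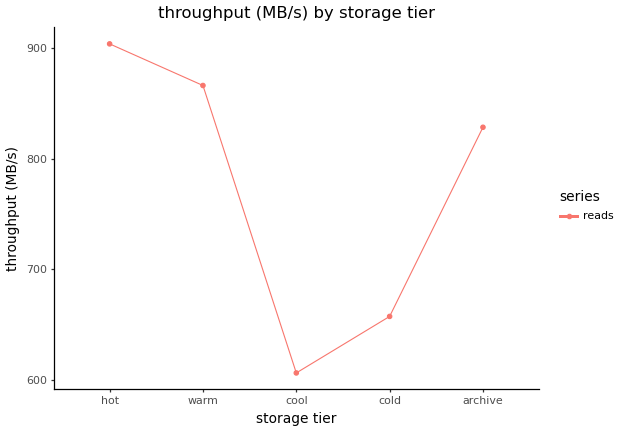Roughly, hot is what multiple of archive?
hot ≈ 900, archive ≈ 825; 900/825 ≈ 1.09.

≈ 1.09×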